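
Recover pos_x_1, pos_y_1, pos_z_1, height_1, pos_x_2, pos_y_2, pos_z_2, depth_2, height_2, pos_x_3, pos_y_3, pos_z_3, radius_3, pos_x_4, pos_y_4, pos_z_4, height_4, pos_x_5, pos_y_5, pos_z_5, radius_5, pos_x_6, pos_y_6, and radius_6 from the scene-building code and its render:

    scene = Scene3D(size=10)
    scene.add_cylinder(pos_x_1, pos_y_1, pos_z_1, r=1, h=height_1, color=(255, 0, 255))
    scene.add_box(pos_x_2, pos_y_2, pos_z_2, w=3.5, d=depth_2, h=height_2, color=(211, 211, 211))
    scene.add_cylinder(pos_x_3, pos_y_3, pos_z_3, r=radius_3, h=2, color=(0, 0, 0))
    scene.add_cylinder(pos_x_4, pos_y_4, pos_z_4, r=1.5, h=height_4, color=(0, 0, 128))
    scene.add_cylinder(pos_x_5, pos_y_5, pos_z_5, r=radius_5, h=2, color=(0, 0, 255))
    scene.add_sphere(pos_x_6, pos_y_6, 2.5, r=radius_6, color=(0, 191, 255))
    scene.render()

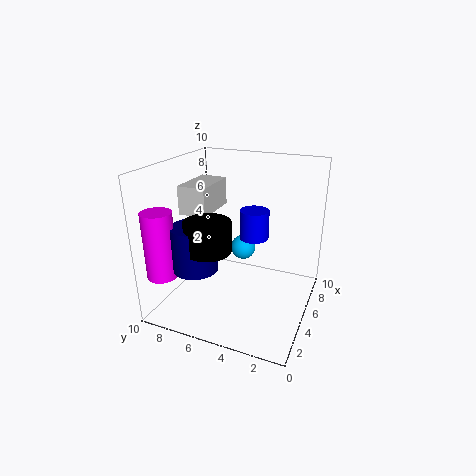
pos_x_1 = 1.5, pos_y_1 = 9, pos_z_1 = 3, height_1 = 4.5, pos_x_2 = 4, pos_y_2 = 7, pos_z_2 = 6.5, depth_2 = 2, height_2 = 2, pos_x_3 = 2.5, pos_y_3 = 6, pos_z_3 = 5, radius_3 = 1.5, pos_x_4 = 2.5, pos_y_4 = 7, pos_z_4 = 3.5, height_4 = 3, pos_x_5 = 5.5, pos_y_5 = 4, pos_z_5 = 5, radius_5 = 1, pos_x_6 = 8.5, pos_y_6 = 6, radius_6 = 1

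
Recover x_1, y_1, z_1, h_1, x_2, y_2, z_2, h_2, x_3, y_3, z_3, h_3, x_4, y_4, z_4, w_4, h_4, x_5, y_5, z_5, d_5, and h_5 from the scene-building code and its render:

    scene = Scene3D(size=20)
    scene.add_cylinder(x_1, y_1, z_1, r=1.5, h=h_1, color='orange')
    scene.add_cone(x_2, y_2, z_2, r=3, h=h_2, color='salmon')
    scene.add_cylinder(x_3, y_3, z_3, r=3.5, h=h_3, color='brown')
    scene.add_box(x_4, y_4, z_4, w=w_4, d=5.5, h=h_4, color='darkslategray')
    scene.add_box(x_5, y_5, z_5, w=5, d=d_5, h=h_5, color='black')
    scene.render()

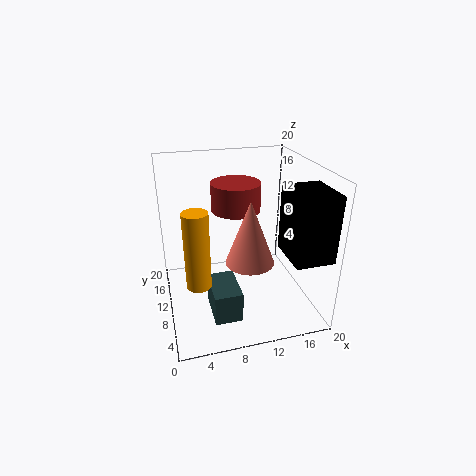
x_1 = 3.5, y_1 = 4, z_1 = 7.5, h_1 = 9.5, x_2 = 10, y_2 = 4.5, z_2 = 9.5, h_2 = 8, x_3 = 10.5, y_3 = 13, z_3 = 13, h_3 = 4, x_4 = 5, y_4 = 2, z_4 = 2.5, w_4 = 3.5, h_4 = 4, x_5 = 14.5, y_5 = 0.5, z_5 = 10, d_5 = 6, h_5 = 8.5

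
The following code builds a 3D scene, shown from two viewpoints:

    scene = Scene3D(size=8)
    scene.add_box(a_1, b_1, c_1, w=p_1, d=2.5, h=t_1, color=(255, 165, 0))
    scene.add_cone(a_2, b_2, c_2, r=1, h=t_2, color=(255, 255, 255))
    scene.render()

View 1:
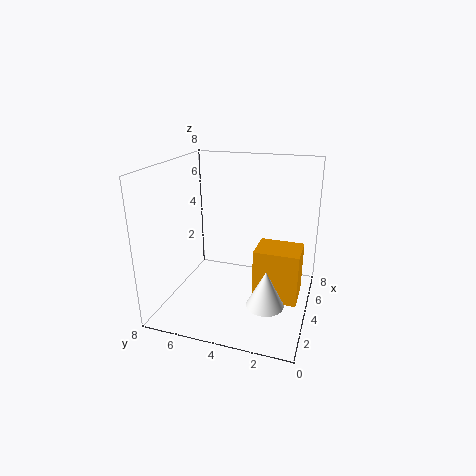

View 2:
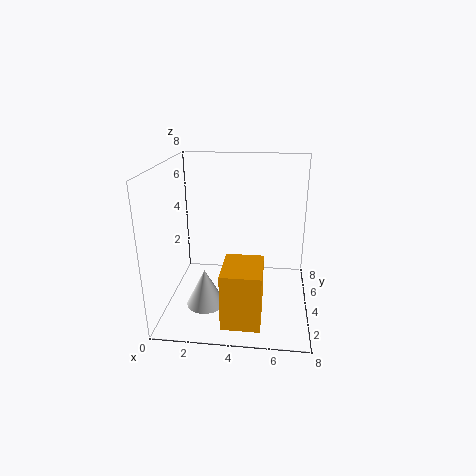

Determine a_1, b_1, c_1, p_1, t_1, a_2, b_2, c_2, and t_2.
a_1 = 3.5
b_1 = 0.5
c_1 = 0.5
p_1 = 2
t_1 = 3
a_2 = 2.5
b_2 = 2
c_2 = 1
t_2 = 2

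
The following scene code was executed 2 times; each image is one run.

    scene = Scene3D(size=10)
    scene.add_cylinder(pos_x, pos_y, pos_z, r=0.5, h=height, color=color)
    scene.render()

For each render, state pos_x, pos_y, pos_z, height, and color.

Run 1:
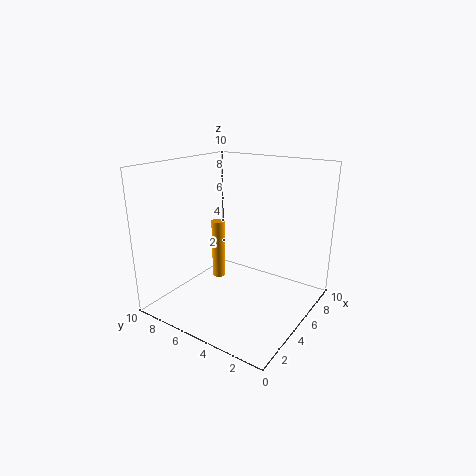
pos_x = 6, pos_y = 7.5, pos_z = 1, height = 4.5, color = 'orange'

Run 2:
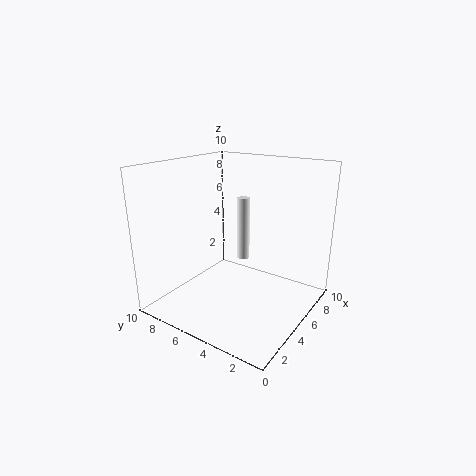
pos_x = 8, pos_y = 6.5, pos_z = 2, height = 5, color = 'white'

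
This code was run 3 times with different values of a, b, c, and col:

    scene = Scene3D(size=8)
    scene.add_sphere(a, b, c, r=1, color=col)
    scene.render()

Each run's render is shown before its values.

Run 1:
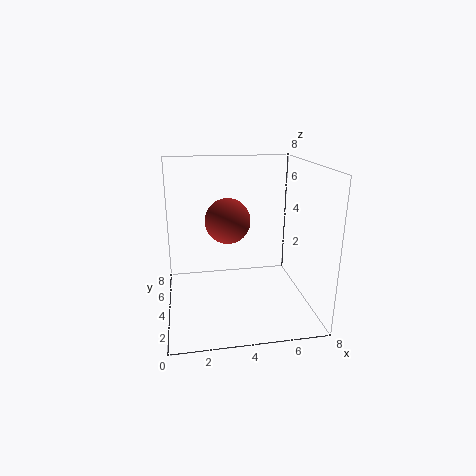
a = 3, b = 1, c = 6, col = 'brown'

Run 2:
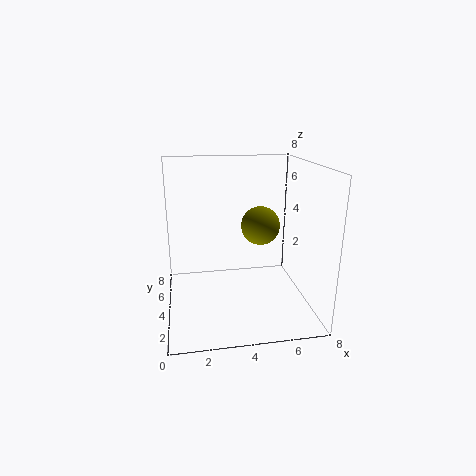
a = 5, b = 3, c = 5, col = 'olive'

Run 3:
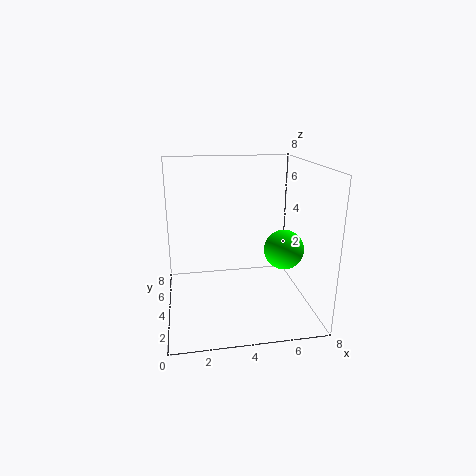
a = 6, b = 2, c = 4, col = 'lime'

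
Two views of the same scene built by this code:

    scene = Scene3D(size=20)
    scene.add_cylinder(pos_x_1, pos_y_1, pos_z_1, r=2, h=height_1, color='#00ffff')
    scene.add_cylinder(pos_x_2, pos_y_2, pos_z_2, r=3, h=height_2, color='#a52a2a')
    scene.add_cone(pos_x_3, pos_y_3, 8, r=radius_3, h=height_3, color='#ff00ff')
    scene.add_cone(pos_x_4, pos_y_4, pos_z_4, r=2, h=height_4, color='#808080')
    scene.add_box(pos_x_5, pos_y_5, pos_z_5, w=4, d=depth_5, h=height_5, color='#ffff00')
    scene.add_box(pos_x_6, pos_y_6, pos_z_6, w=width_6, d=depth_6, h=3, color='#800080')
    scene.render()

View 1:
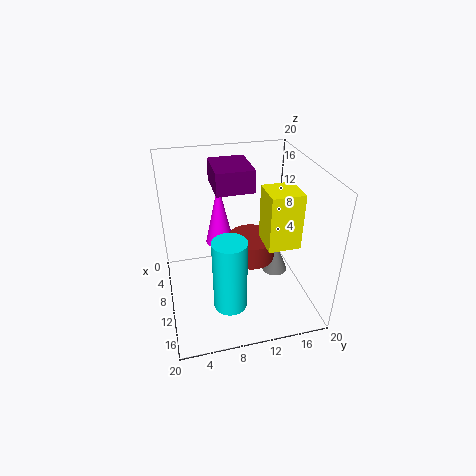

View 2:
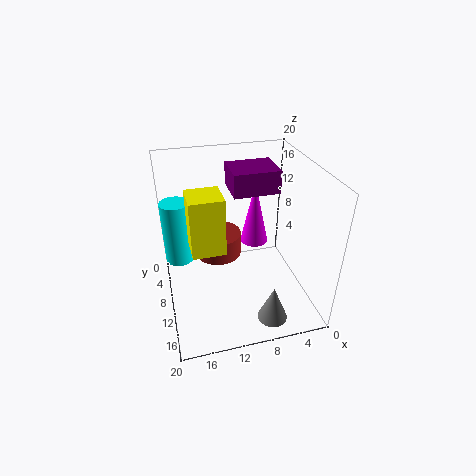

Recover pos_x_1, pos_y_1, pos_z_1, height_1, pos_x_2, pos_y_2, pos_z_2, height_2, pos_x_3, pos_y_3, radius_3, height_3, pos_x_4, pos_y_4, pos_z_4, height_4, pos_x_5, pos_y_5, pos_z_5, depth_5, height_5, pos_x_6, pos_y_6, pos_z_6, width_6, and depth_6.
pos_x_1 = 18, pos_y_1 = 7, pos_z_1 = 6, height_1 = 9, pos_x_2 = 13, pos_y_2 = 11, pos_z_2 = 9, height_2 = 3, pos_x_3 = 7, pos_y_3 = 8, radius_3 = 2, height_3 = 9, pos_x_4 = 7, pos_y_4 = 17, pos_z_4 = 1, height_4 = 5, pos_x_5 = 13, pos_y_5 = 12, pos_z_5 = 12, depth_5 = 4, height_5 = 7, pos_x_6 = 5, pos_y_6 = 7, pos_z_6 = 17, width_6 = 6, depth_6 = 5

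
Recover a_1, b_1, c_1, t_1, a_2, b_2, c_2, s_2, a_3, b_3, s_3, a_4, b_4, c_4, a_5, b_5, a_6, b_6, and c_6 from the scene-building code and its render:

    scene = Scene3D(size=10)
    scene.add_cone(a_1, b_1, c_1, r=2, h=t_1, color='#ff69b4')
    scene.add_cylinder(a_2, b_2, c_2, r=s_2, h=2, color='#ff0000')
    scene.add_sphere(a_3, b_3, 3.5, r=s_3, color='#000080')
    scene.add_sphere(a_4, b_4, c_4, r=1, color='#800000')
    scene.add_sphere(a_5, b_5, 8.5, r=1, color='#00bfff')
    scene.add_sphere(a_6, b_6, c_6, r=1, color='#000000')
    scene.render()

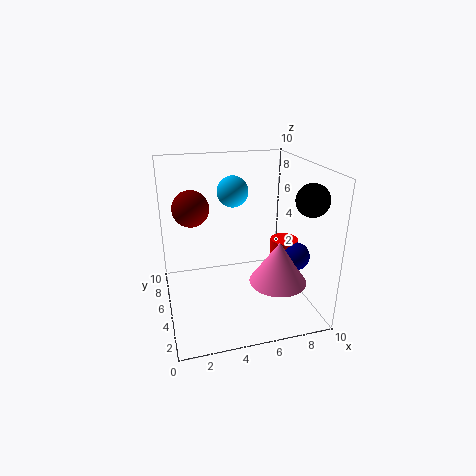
a_1 = 7.5, b_1 = 3.5, c_1 = 2, t_1 = 3, a_2 = 8.5, b_2 = 5, c_2 = 2.5, s_2 = 1, a_3 = 9, b_3 = 4, s_3 = 1, a_4 = 1.5, b_4 = 2, c_4 = 8.5, a_5 = 4.5, b_5 = 4.5, a_6 = 8.5, b_6 = 1.5, c_6 = 8.5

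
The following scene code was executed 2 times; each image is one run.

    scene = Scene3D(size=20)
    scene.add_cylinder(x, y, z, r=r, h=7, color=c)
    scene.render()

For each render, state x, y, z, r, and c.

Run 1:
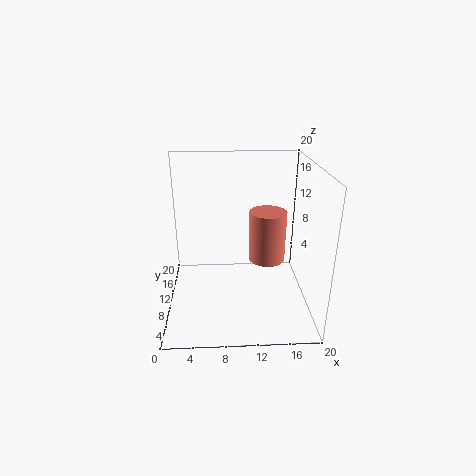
x = 14; y = 9.5; z = 7; r = 2.5; c = 'salmon'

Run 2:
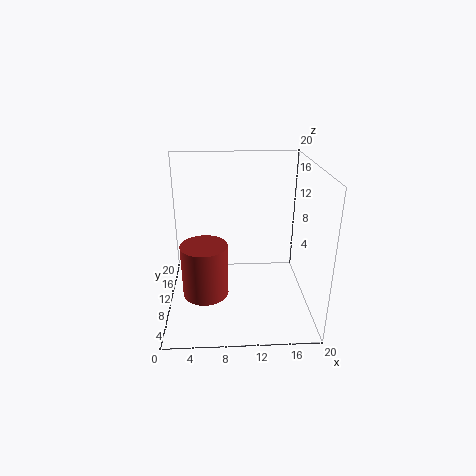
x = 5.5; y = 6; z = 4; r = 3; c = 'brown'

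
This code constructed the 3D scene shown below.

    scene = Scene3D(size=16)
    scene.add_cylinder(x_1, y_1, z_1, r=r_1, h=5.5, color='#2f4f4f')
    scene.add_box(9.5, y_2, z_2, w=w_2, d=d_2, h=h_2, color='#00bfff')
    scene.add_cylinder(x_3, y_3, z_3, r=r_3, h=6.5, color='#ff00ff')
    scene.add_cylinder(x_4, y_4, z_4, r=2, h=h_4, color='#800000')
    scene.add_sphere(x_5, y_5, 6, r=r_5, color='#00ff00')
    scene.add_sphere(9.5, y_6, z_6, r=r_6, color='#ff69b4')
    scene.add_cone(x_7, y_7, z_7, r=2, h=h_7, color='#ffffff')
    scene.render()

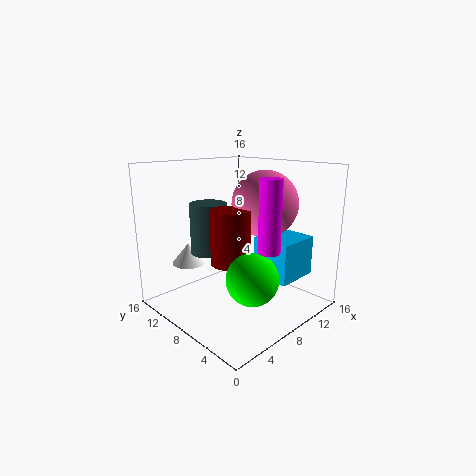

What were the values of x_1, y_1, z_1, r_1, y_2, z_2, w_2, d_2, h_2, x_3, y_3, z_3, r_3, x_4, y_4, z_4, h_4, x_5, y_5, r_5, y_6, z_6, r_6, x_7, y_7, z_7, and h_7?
x_1 = 5.5, y_1 = 10, z_1 = 6.5, r_1 = 2, y_2 = 2.5, z_2 = 3.5, w_2 = 5, d_2 = 4.5, h_2 = 4.5, x_3 = 5, y_3 = 1, z_3 = 9, r_3 = 1, x_4 = 5, y_4 = 6, z_4 = 6.5, h_4 = 5.5, x_5 = 4.5, y_5 = 2.5, r_5 = 2.5, y_6 = 5.5, z_6 = 12, r_6 = 3.5, x_7 = 5.5, y_7 = 14, z_7 = 4, h_7 = 2.5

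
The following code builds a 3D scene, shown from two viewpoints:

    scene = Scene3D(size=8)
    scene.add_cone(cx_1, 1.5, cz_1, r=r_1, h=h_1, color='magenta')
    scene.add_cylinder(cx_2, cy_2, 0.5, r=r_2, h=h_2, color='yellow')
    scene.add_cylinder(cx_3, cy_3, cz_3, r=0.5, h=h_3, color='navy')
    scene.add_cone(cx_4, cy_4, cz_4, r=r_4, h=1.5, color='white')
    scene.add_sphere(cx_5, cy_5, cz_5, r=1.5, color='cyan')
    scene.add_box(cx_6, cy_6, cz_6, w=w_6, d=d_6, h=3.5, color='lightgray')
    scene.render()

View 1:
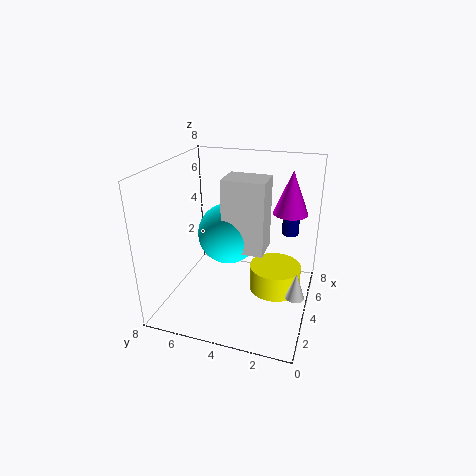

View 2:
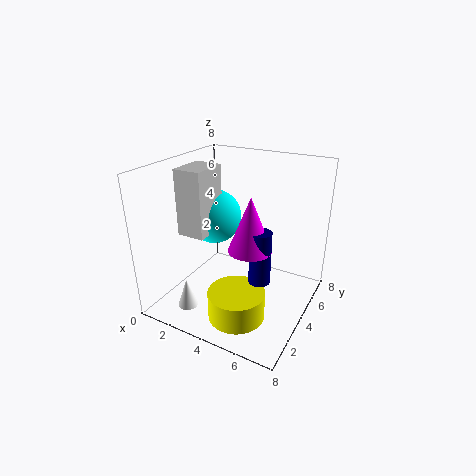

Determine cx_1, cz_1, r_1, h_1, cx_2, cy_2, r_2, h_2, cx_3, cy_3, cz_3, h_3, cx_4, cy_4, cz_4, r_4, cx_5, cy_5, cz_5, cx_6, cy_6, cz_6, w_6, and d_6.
cx_1 = 6, cz_1 = 5, r_1 = 1, h_1 = 2.5, cx_2 = 5, cy_2 = 2, r_2 = 1.5, h_2 = 1.5, cx_3 = 6.5, cy_3 = 1.5, cz_3 = 3.5, h_3 = 2.5, cx_4 = 3, cy_4 = 0.5, cz_4 = 1.5, r_4 = 0.5, cx_5 = 2.5, cy_5 = 4, cz_5 = 5, cx_6 = 1.5, cy_6 = 2, cz_6 = 4.5, w_6 = 1.5, d_6 = 2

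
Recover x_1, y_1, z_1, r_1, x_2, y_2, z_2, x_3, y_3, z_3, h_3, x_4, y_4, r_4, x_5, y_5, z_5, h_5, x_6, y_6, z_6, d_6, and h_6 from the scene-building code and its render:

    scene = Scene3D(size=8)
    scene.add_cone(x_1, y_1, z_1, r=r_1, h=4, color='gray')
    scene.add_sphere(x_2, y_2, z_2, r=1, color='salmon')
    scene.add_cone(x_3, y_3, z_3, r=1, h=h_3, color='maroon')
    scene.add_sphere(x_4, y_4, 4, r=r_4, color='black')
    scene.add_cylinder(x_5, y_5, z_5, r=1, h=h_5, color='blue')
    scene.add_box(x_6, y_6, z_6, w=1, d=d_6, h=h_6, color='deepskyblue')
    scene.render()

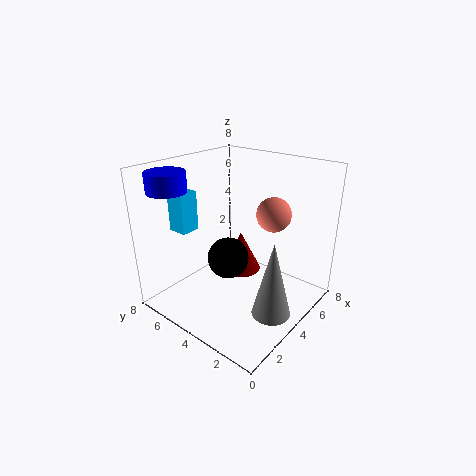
x_1 = 3
y_1 = 1
z_1 = 1
r_1 = 1
x_2 = 6
y_2 = 3
z_2 = 5
x_3 = 3
y_3 = 3
z_3 = 3
h_3 = 2
x_4 = 2
y_4 = 3
r_4 = 1
x_5 = 1
y_5 = 6
z_5 = 7
h_5 = 1
x_6 = 1
y_6 = 5
z_6 = 5
d_6 = 1
h_6 = 2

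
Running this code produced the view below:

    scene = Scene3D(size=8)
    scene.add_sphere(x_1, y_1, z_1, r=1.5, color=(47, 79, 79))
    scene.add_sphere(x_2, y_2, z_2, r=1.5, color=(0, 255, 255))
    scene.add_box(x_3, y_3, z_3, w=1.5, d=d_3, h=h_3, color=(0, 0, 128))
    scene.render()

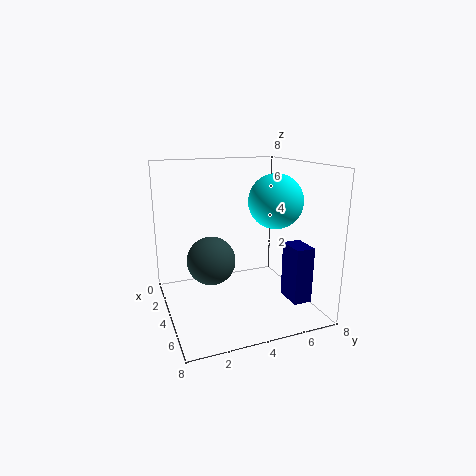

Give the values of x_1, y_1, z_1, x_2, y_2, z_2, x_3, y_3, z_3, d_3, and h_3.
x_1 = 2
y_1 = 3
z_1 = 2
x_2 = 4.5
y_2 = 6
z_2 = 6
x_3 = 5.5
y_3 = 6
z_3 = 1
d_3 = 1
h_3 = 3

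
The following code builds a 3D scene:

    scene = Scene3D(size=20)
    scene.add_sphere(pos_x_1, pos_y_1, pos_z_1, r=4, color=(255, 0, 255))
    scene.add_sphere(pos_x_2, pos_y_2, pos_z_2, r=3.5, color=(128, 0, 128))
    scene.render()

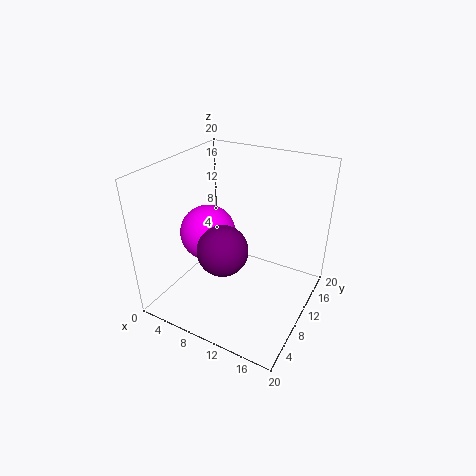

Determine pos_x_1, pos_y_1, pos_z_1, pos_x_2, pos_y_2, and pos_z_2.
pos_x_1 = 5; pos_y_1 = 10; pos_z_1 = 9.5; pos_x_2 = 9; pos_y_2 = 7.5; pos_z_2 = 9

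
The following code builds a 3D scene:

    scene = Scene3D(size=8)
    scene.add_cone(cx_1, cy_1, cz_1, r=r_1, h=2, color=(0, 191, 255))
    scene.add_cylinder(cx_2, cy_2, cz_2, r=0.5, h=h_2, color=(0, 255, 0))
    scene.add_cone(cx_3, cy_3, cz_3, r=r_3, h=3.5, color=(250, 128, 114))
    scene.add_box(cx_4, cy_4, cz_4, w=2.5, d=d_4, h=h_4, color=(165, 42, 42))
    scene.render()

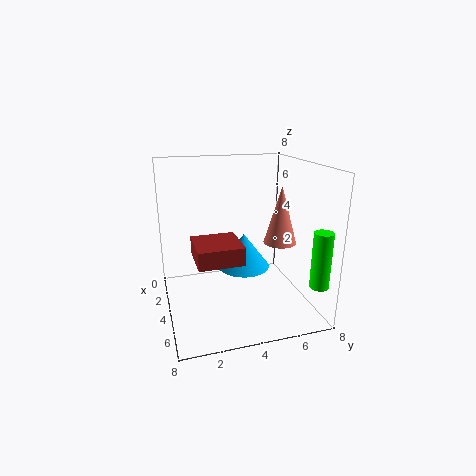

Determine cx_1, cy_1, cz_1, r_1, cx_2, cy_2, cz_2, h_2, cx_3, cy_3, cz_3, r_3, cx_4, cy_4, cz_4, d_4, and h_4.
cx_1 = 3.5
cy_1 = 4.5
cz_1 = 2
r_1 = 1.5
cx_2 = 7
cy_2 = 7.5
cz_2 = 2
h_2 = 3
cx_3 = 3
cy_3 = 7
cz_3 = 3
r_3 = 1
cx_4 = 3
cy_4 = 1.5
cz_4 = 3
d_4 = 2.5
h_4 = 1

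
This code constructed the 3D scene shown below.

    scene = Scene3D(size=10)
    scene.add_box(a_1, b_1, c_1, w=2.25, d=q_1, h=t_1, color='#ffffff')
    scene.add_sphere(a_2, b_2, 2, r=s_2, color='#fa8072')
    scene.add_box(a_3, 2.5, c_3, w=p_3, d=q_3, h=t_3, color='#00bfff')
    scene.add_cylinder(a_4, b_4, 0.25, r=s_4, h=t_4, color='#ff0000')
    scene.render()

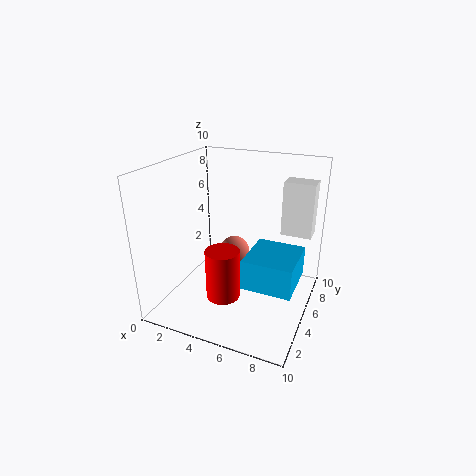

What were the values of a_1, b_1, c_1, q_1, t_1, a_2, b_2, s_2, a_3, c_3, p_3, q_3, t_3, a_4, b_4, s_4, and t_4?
a_1 = 7.25; b_1 = 7.75; c_1 = 4.5; q_1 = 1.5; t_1 = 4; a_2 = 3.25; b_2 = 8.25; s_2 = 1.25; a_3 = 6.25; c_3 = 2.75; p_3 = 3.25; q_3 = 3.5; t_3 = 2; a_4 = 4; b_4 = 4.5; s_4 = 1.25; t_4 = 3.75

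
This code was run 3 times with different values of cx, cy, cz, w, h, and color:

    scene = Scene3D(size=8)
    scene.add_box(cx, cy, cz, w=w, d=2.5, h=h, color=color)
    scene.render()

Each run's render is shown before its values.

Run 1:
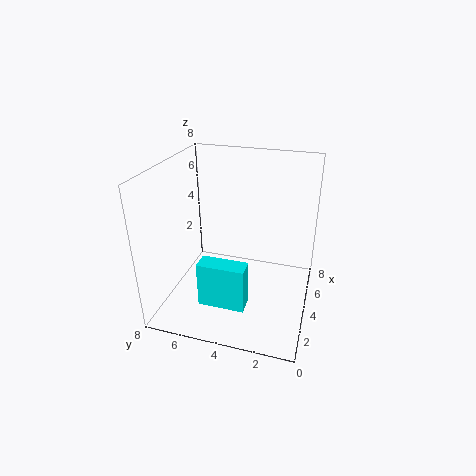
cx = 1.5, cy = 3, cz = 1, w = 1, h = 2.5, color = 'cyan'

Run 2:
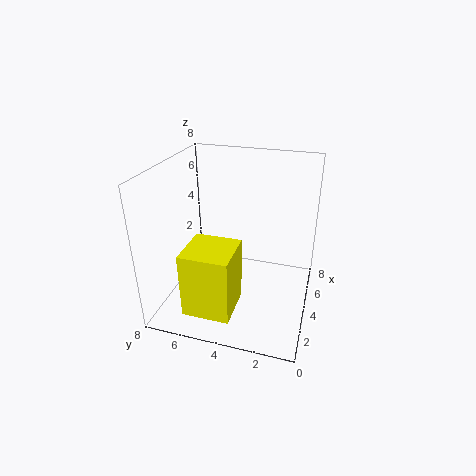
cx = 0.5, cy = 3.5, cz = 1, w = 2.5, h = 3.5, color = 'yellow'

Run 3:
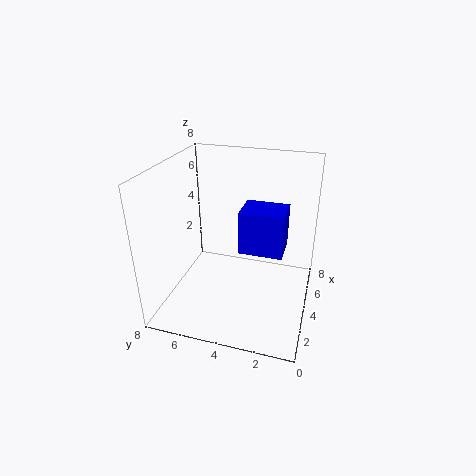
cx = 4, cy = 1.5, cz = 3, w = 2, h = 2.5, color = 'blue'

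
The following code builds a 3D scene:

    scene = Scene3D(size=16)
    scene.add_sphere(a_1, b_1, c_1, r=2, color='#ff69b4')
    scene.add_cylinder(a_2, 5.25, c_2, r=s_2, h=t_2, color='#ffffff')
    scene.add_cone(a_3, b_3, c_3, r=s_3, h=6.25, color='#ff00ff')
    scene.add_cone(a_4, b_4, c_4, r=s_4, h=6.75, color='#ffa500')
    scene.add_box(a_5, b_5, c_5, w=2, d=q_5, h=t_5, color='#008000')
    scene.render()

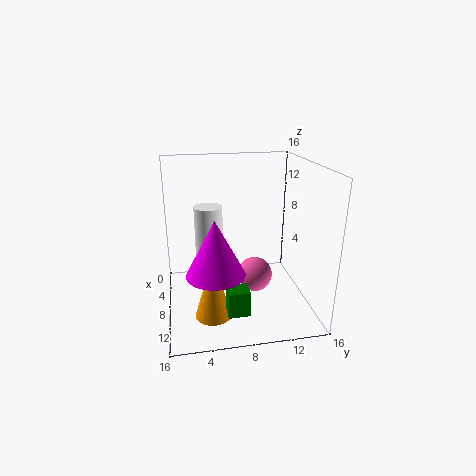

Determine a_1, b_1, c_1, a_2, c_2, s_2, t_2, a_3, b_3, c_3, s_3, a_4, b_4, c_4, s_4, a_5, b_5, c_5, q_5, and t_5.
a_1 = 8
b_1 = 10
c_1 = 3.25
a_2 = 3
c_2 = 3
s_2 = 1.75
t_2 = 7.25
a_3 = 9.5
b_3 = 5.25
c_3 = 4.5
s_3 = 3.25
a_4 = 10.75
b_4 = 4.75
c_4 = 0.25
s_4 = 2
a_5 = 11.5
b_5 = 6
c_5 = 1.5
q_5 = 2.25
t_5 = 2.75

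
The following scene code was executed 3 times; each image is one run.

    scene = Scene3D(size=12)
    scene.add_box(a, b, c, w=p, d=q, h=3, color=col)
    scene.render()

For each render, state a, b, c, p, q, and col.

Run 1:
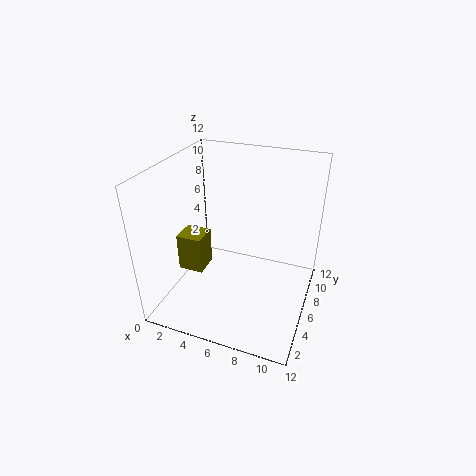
a = 2; b = 3; c = 4; p = 2; q = 2; col = 'olive'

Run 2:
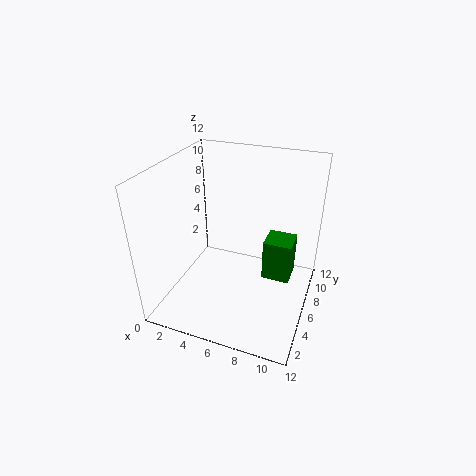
a = 9; b = 3; c = 5; p = 2; q = 2; col = 'green'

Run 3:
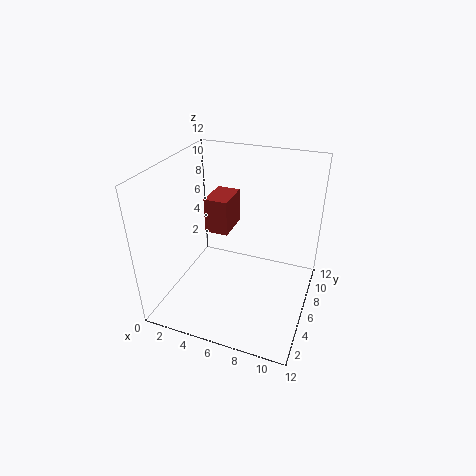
a = 3; b = 6; c = 6; p = 2; q = 3; col = 'brown'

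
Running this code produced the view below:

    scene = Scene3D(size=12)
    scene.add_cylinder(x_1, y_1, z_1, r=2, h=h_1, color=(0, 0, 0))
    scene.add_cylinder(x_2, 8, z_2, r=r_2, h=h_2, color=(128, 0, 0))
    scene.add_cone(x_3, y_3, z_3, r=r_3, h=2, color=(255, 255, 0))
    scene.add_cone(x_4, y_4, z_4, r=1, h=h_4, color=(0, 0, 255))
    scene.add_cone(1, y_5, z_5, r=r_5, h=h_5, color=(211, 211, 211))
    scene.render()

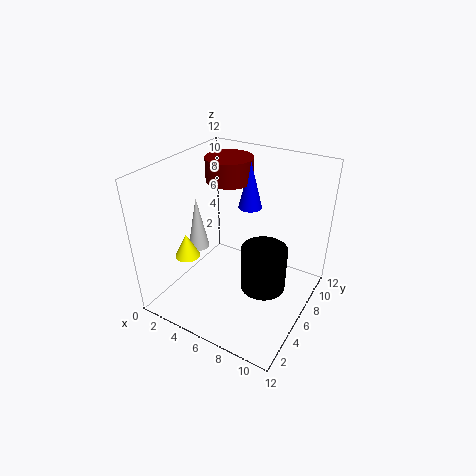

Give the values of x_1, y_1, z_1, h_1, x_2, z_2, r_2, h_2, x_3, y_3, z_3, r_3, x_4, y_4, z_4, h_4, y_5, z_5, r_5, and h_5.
x_1 = 8
y_1 = 7
z_1 = 1
h_1 = 4
x_2 = 4
z_2 = 10
r_2 = 2
h_2 = 2
x_3 = 3
y_3 = 3
z_3 = 5
r_3 = 1
x_4 = 6
y_4 = 8
z_4 = 8
h_4 = 4
y_5 = 7
z_5 = 3
r_5 = 1
h_5 = 5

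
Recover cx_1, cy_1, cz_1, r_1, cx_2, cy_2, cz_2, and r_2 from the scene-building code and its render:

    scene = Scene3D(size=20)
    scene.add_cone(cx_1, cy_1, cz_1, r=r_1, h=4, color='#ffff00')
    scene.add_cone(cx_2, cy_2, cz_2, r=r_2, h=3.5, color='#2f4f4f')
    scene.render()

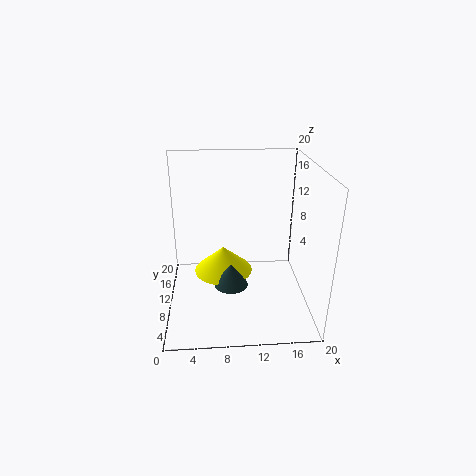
cx_1 = 8
cy_1 = 14
cz_1 = 2.5
r_1 = 4.5
cx_2 = 9
cy_2 = 10.5
cz_2 = 2
r_2 = 2.5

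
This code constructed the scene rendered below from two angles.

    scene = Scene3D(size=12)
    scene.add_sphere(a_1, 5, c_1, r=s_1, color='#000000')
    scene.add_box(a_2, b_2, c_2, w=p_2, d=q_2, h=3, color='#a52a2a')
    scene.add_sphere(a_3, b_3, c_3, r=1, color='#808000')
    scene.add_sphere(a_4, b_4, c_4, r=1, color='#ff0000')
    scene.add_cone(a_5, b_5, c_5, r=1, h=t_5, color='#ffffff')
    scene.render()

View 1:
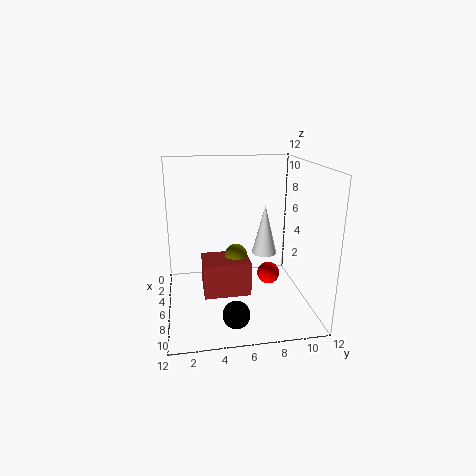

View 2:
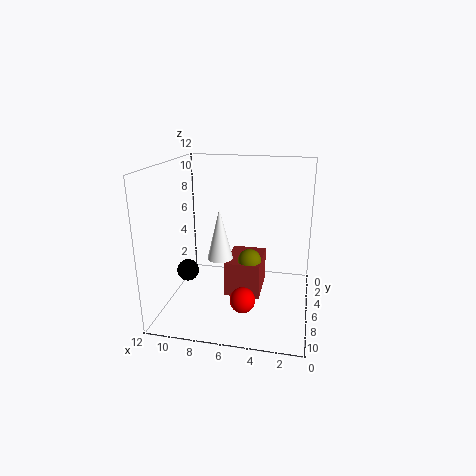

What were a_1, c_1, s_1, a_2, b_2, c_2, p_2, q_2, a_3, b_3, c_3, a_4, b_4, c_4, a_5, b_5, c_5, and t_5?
a_1 = 11, c_1 = 2, s_1 = 1, a_2 = 4, b_2 = 3, c_2 = 1, p_2 = 3, q_2 = 4, a_3 = 5, b_3 = 6, c_3 = 4, a_4 = 5, b_4 = 9, c_4 = 2, a_5 = 7, b_5 = 8, c_5 = 5, t_5 = 4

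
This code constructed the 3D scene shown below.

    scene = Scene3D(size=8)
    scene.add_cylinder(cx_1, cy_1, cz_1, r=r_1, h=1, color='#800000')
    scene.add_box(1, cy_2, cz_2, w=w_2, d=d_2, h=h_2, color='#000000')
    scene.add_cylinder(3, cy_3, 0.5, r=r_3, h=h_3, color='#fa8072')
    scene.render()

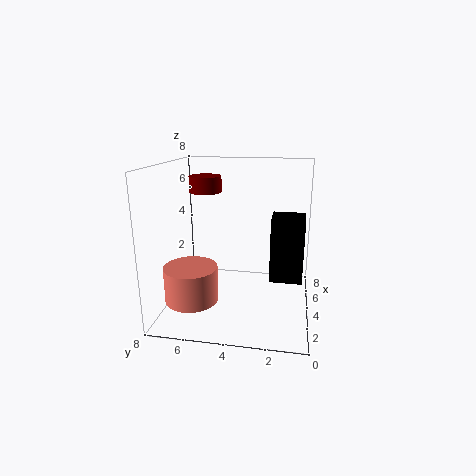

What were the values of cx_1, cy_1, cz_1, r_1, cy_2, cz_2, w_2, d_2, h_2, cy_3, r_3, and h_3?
cx_1 = 6.5
cy_1 = 6.5
cz_1 = 6
r_1 = 1
cy_2 = 0.5
cz_2 = 3
w_2 = 1.5
d_2 = 1.5
h_2 = 3
cy_3 = 6.5
r_3 = 1.5
h_3 = 2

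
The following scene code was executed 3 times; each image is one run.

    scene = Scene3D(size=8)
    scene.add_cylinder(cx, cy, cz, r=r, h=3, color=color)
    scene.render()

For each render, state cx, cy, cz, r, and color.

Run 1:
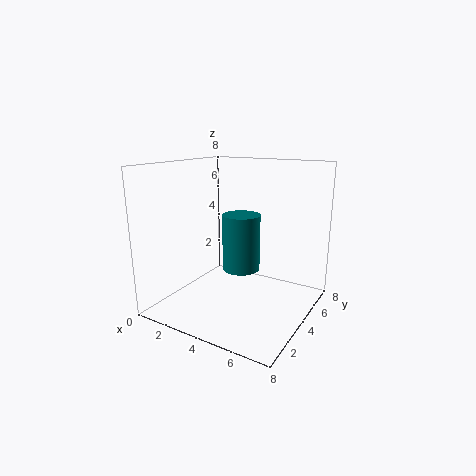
cx = 4.5; cy = 3.5; cz = 2.5; r = 1; color = 'teal'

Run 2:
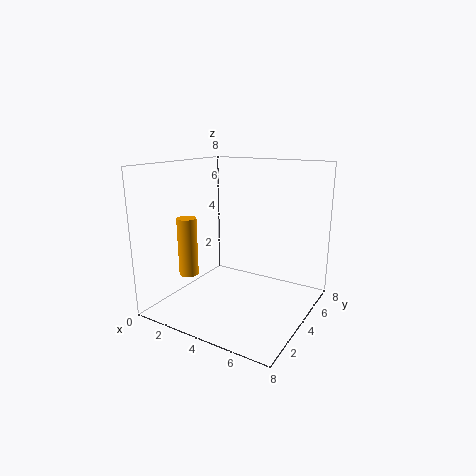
cx = 2.5; cy = 1.5; cz = 2.5; r = 0.5; color = 'orange'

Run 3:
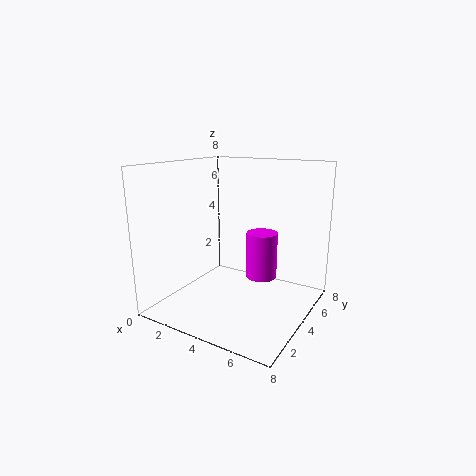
cx = 4; cy = 7; cz = 0.5; r = 1; color = 'magenta'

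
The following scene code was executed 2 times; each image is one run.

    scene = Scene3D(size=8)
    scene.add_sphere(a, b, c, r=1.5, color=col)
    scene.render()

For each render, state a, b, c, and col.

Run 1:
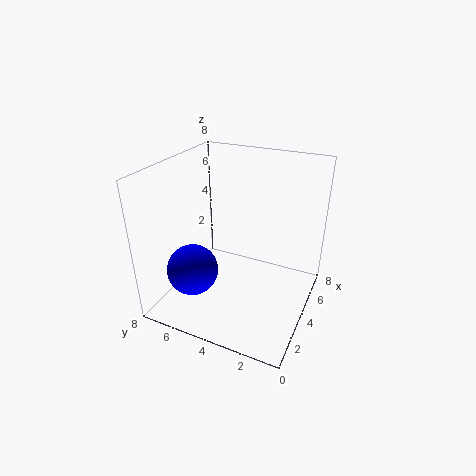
a = 3
b = 6.5
c = 1.75
col = 'blue'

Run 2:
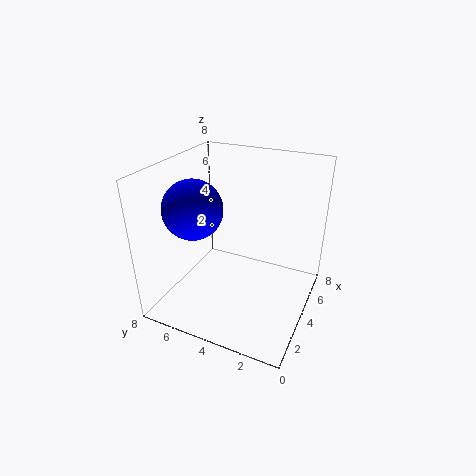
a = 2
b = 5.5
c = 6.25
col = 'blue'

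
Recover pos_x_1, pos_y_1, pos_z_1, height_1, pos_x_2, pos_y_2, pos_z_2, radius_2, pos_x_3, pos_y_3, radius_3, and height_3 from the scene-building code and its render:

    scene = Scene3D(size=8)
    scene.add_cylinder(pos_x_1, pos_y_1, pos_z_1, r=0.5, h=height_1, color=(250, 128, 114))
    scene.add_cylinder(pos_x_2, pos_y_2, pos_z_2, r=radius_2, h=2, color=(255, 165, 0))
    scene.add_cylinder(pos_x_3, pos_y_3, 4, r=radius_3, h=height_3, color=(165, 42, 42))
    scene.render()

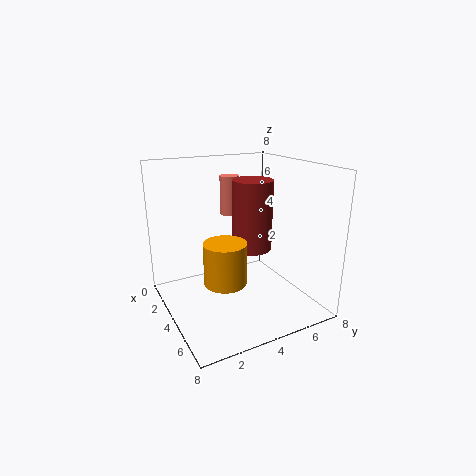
pos_x_1 = 4; pos_y_1 = 3.5; pos_z_1 = 5.5; height_1 = 2; pos_x_2 = 6.5; pos_y_2 = 2; pos_z_2 = 3; radius_2 = 1; pos_x_3 = 5.5; pos_y_3 = 4; radius_3 = 1; height_3 = 3.5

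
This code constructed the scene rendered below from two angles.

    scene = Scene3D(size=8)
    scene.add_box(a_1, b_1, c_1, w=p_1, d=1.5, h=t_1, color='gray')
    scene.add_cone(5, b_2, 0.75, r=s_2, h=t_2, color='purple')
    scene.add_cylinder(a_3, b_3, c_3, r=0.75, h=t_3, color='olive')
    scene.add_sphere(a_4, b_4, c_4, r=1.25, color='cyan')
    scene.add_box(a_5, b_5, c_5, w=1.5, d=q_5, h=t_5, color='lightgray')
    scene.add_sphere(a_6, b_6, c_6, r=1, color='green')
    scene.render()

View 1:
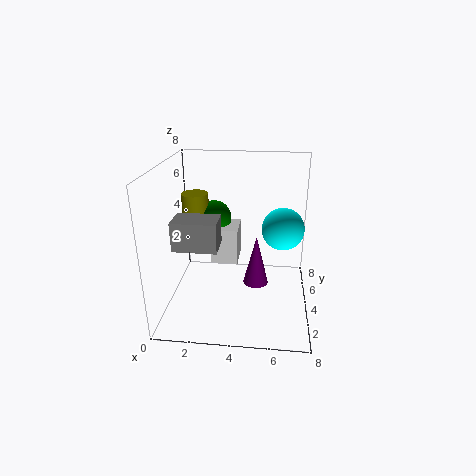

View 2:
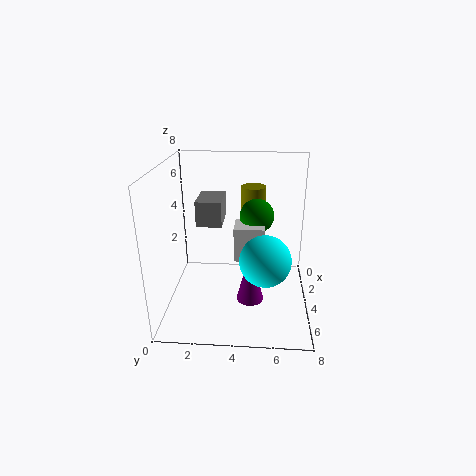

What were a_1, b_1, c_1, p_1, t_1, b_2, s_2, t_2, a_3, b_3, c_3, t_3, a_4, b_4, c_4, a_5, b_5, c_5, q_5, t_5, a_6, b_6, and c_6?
a_1 = 1, b_1 = 1.5, c_1 = 4.25, p_1 = 2.25, t_1 = 1.5, b_2 = 4.75, s_2 = 0.75, t_2 = 3, a_3 = 1.5, b_3 = 4.75, c_3 = 4, t_3 = 2.25, a_4 = 6.5, b_4 = 5.5, c_4 = 4, a_5 = 2.5, b_5 = 3.75, c_5 = 2.5, q_5 = 1.75, t_5 = 2, a_6 = 2.5, b_6 = 5, c_6 = 4.75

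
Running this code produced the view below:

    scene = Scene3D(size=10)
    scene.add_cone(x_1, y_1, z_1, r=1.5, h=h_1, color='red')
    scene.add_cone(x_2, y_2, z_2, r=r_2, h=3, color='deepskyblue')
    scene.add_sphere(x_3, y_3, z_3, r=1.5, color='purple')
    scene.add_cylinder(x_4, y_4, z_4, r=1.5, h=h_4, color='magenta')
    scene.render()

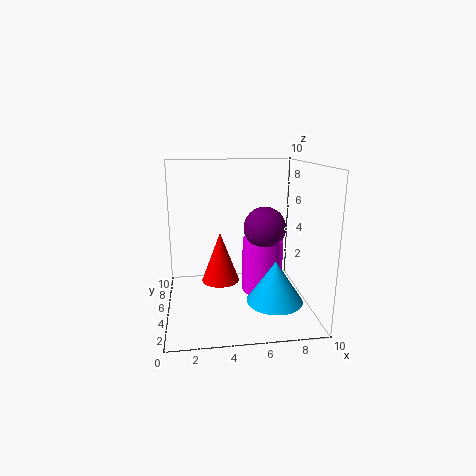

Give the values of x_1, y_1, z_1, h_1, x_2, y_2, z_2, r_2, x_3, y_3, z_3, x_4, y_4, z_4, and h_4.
x_1 = 4; y_1 = 8; z_1 = 0.5; h_1 = 4; x_2 = 7.5; y_2 = 4; z_2 = 0.5; r_2 = 2; x_3 = 7; y_3 = 5.5; z_3 = 5.5; x_4 = 7; y_4 = 6; z_4 = 0.5; h_4 = 4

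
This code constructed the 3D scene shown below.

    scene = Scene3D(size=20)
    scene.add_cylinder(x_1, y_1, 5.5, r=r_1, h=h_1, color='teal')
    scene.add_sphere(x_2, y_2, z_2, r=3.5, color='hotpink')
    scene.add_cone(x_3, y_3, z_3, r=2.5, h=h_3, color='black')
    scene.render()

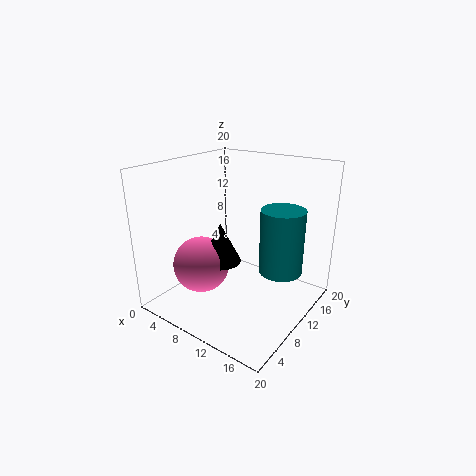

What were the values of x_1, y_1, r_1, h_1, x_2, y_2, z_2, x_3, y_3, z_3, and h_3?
x_1 = 15.5
y_1 = 12.5
r_1 = 3
h_1 = 9
x_2 = 9
y_2 = 3.5
z_2 = 8.5
x_3 = 11
y_3 = 5
z_3 = 9
h_3 = 5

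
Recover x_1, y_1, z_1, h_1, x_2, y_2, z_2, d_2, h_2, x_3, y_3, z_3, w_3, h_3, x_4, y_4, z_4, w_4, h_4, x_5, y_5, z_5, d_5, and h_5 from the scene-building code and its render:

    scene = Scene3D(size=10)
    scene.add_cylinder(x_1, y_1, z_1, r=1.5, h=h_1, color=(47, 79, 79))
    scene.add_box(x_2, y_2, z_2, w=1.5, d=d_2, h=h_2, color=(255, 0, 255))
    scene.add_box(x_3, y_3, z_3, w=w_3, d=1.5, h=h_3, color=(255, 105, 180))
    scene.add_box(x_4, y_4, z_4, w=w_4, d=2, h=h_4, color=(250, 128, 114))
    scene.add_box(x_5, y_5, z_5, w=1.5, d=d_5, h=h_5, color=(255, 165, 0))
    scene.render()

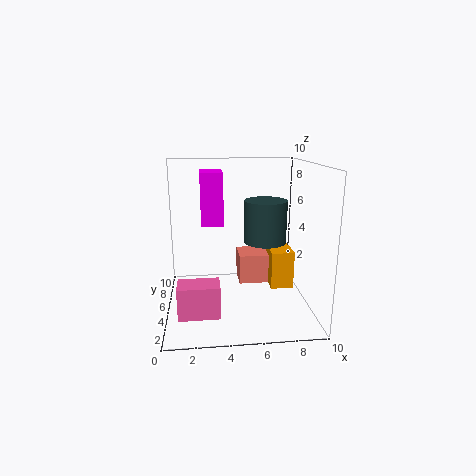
x_1 = 7, y_1 = 5.5, z_1 = 4.5, h_1 = 3, x_2 = 2.5, y_2 = 4.5, z_2 = 6, d_2 = 2.5, h_2 = 3.5, x_3 = 1, y_3 = 0.5, z_3 = 1.5, w_3 = 2.5, h_3 = 2, x_4 = 5, y_4 = 4, z_4 = 2, w_4 = 3, h_4 = 2, x_5 = 7, y_5 = 3, z_5 = 2, d_5 = 2, h_5 = 2.5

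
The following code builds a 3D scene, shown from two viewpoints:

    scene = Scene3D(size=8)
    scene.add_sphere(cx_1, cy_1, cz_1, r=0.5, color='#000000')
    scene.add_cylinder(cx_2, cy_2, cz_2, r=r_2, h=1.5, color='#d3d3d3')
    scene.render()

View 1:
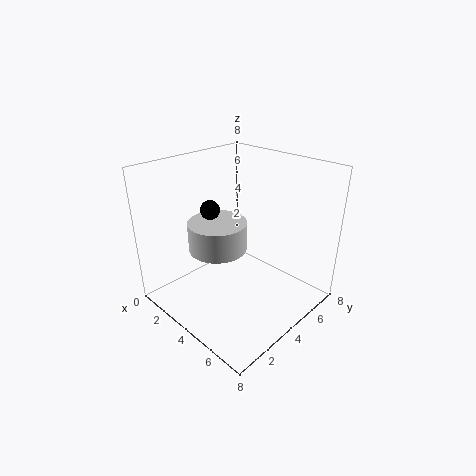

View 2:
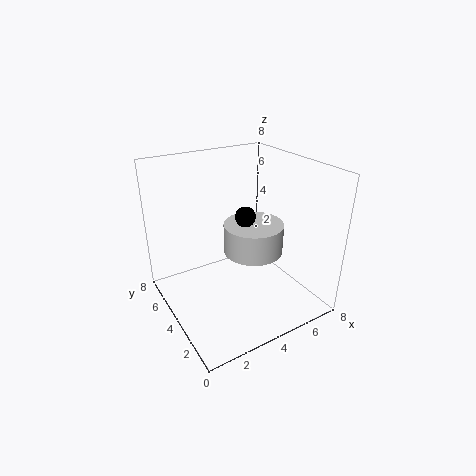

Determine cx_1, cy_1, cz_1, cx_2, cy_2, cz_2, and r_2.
cx_1 = 3.5, cy_1 = 2.5, cz_1 = 6, cx_2 = 4, cy_2 = 2.5, cz_2 = 4, r_2 = 1.5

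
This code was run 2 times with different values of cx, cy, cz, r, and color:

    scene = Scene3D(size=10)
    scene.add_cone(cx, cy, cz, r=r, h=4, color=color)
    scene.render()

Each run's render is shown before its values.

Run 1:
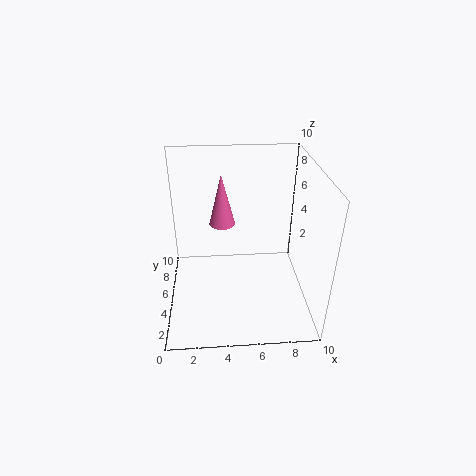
cx = 4, cy = 8, cz = 4.5, r = 1, color = 'hotpink'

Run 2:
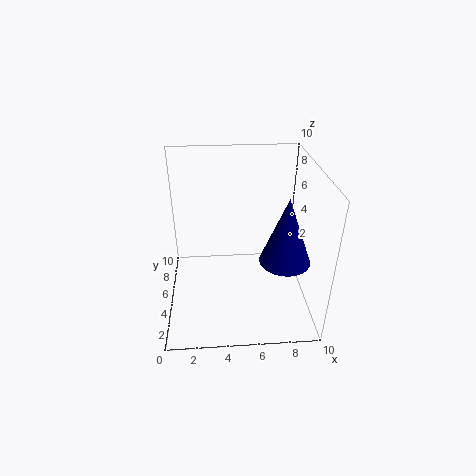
cx = 7.5, cy = 1.5, cz = 5.5, r = 1.5, color = 'navy'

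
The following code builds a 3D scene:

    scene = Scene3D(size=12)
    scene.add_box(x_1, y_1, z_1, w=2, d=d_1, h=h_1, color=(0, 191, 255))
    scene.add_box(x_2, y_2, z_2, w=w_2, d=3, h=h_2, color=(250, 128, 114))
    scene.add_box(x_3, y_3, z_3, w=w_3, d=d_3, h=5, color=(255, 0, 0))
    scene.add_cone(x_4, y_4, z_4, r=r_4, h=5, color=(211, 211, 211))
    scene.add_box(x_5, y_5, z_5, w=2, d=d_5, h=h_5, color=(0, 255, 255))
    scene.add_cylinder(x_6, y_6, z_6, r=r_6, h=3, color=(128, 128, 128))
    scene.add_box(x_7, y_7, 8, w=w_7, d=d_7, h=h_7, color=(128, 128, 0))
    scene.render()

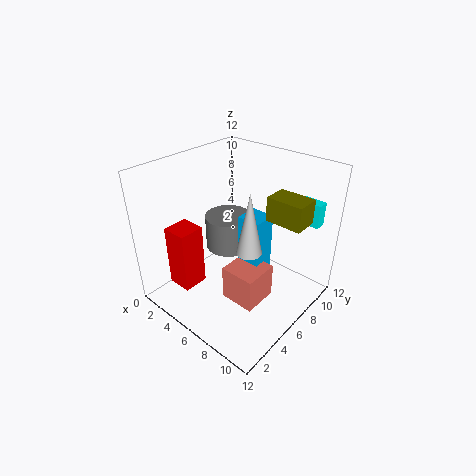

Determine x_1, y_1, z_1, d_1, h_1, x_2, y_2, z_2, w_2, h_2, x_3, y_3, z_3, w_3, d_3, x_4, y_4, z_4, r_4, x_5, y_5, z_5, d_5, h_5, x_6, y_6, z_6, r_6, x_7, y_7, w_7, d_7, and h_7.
x_1 = 6
y_1 = 6
z_1 = 3
d_1 = 2
h_1 = 5
x_2 = 6
y_2 = 4
z_2 = 1
w_2 = 3
h_2 = 3
x_3 = 3
y_3 = 1
z_3 = 3
w_3 = 2
d_3 = 2
x_4 = 8
y_4 = 5
z_4 = 6
r_4 = 1
x_5 = 9
y_5 = 10
z_5 = 7
d_5 = 1
h_5 = 2
x_6 = 4
y_6 = 7
z_6 = 4
r_6 = 2
x_7 = 8
y_7 = 7
w_7 = 3
d_7 = 2
h_7 = 2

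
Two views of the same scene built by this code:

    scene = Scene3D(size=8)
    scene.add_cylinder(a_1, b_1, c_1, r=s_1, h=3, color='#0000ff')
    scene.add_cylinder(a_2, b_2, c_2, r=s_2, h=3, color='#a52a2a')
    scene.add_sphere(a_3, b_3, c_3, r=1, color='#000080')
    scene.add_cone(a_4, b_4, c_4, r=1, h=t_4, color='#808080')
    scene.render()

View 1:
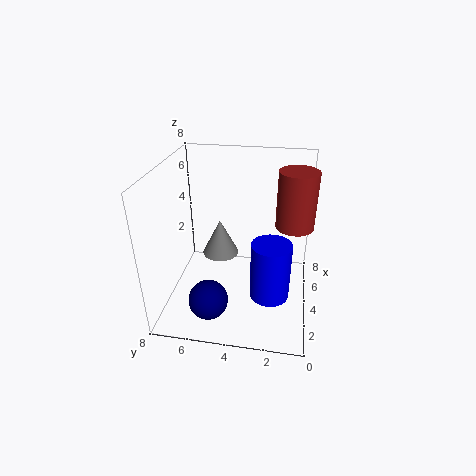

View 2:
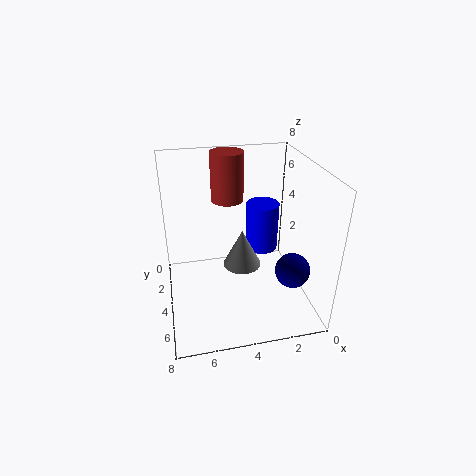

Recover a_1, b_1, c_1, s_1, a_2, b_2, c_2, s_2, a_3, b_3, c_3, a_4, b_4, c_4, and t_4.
a_1 = 2; b_1 = 2; c_1 = 2; s_1 = 1; a_2 = 4; b_2 = 1; c_2 = 5; s_2 = 1; a_3 = 1; b_3 = 5; c_3 = 2; a_4 = 4; b_4 = 5; c_4 = 3; t_4 = 2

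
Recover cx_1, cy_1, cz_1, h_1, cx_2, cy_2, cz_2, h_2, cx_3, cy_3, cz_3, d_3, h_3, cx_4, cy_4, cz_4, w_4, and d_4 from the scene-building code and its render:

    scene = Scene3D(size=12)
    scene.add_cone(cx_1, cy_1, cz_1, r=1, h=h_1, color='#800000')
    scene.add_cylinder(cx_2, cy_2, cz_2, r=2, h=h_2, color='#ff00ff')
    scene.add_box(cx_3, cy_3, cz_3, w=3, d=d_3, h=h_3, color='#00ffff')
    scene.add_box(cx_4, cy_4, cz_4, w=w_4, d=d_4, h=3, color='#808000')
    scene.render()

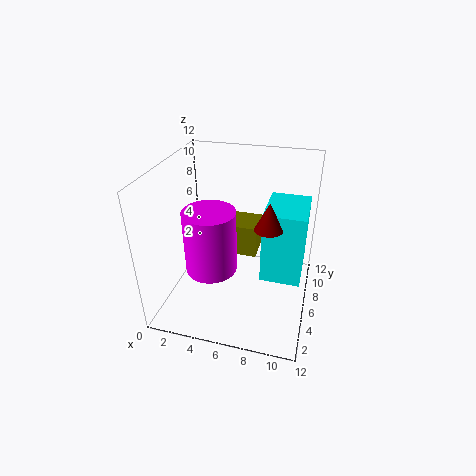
cx_1 = 9, cy_1 = 3, cz_1 = 9, h_1 = 2, cx_2 = 4.5, cy_2 = 3.5, cz_2 = 4.5, h_2 = 5, cx_3 = 8.5, cy_3 = 3, cz_3 = 4.5, d_3 = 4, h_3 = 5.5, cx_4 = 4, cy_4 = 8.5, cz_4 = 2.5, w_4 = 3, d_4 = 3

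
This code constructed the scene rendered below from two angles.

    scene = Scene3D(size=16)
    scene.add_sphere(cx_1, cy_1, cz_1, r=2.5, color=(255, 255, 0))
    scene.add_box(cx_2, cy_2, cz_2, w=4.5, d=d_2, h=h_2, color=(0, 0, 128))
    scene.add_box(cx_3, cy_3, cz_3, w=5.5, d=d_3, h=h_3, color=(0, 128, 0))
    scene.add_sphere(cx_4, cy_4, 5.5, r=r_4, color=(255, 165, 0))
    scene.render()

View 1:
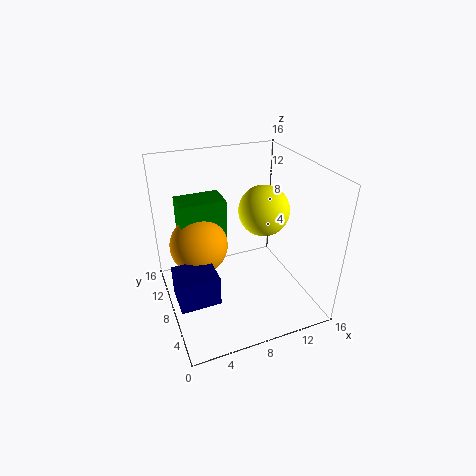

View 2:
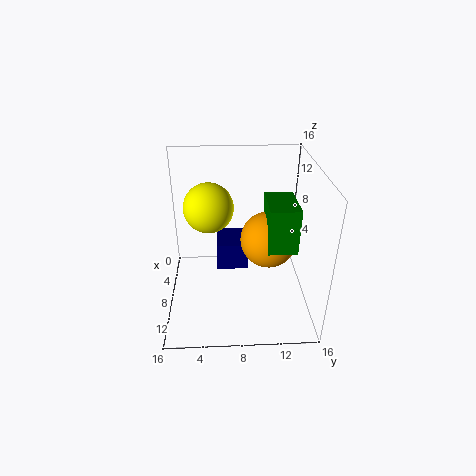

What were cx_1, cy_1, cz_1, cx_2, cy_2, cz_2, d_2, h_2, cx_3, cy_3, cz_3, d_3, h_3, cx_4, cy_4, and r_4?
cx_1 = 9.5; cy_1 = 5; cz_1 = 12.5; cx_2 = 0.5; cy_2 = 5.5; cz_2 = 1.5; d_2 = 4; h_2 = 3.5; cx_3 = 2.5; cy_3 = 11.5; cz_3 = 5.5; d_3 = 3.5; h_3 = 5.5; cx_4 = 4.5; cy_4 = 12; r_4 = 3.5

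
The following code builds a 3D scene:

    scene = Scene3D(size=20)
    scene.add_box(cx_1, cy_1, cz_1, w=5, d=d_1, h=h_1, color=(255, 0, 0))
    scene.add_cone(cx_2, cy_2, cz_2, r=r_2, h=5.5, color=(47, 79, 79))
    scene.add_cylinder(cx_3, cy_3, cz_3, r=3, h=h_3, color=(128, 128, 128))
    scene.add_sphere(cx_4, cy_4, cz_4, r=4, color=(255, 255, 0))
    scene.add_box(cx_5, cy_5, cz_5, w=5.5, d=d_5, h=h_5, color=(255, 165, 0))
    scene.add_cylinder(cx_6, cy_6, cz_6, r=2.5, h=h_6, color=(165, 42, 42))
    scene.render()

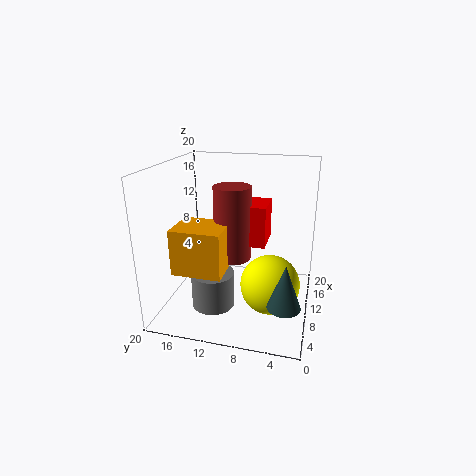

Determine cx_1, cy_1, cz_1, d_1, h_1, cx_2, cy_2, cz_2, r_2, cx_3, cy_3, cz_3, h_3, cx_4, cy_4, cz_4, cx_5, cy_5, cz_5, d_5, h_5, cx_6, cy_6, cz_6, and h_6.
cx_1 = 8.5, cy_1 = 6, cz_1 = 9.5, d_1 = 3.5, h_1 = 5.5, cx_2 = 2.5, cy_2 = 2.5, cz_2 = 5, r_2 = 2, cx_3 = 7.5, cy_3 = 13, cz_3 = 0.5, h_3 = 5, cx_4 = 8, cy_4 = 5, cz_4 = 4.5, cx_5 = 3, cy_5 = 10.5, cz_5 = 7, d_5 = 6.5, h_5 = 6, cx_6 = 9, cy_6 = 10.5, cz_6 = 7.5, h_6 = 10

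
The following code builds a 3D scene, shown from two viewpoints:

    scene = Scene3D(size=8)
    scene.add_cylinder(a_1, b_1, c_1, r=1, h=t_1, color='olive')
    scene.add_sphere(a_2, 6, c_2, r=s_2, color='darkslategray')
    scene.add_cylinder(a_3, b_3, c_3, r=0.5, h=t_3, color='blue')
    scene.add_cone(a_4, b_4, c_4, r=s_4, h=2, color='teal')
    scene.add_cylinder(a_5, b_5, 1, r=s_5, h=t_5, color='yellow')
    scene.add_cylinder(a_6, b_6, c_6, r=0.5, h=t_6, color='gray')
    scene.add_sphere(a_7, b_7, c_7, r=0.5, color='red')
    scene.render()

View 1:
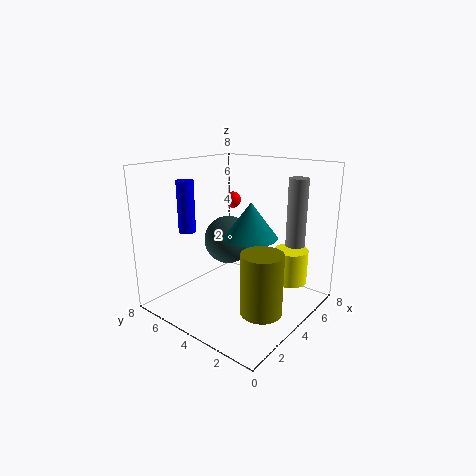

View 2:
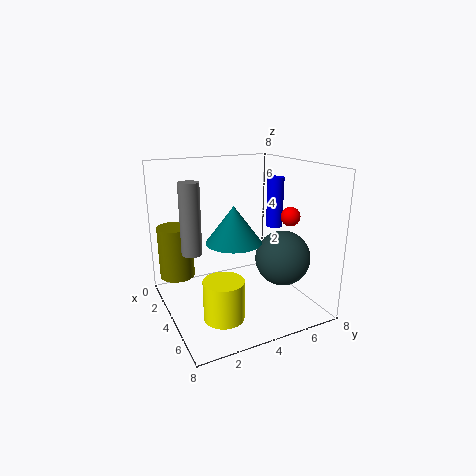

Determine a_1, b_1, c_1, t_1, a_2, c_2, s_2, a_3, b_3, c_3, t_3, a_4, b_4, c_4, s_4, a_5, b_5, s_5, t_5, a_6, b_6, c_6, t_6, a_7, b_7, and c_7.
a_1 = 2; b_1 = 1; c_1 = 1.5; t_1 = 3; a_2 = 5.5; c_2 = 3; s_2 = 1.5; a_3 = 3; b_3 = 7; c_3 = 4; t_3 = 3; a_4 = 4.5; b_4 = 3.5; c_4 = 4; s_4 = 1.5; a_5 = 6.5; b_5 = 2; s_5 = 1; t_5 = 2; a_6 = 5; b_6 = 1; c_6 = 4; t_6 = 3.5; a_7 = 6; b_7 = 6; c_7 = 5.5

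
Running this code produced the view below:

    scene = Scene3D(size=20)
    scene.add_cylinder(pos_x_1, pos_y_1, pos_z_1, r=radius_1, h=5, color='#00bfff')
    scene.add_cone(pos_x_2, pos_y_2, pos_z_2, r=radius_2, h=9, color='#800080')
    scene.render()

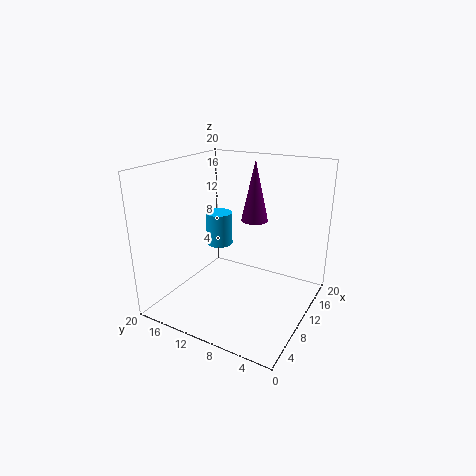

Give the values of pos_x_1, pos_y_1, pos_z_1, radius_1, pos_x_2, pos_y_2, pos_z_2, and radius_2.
pos_x_1 = 13, pos_y_1 = 15, pos_z_1 = 7, radius_1 = 2, pos_x_2 = 15, pos_y_2 = 10, pos_z_2 = 11, radius_2 = 2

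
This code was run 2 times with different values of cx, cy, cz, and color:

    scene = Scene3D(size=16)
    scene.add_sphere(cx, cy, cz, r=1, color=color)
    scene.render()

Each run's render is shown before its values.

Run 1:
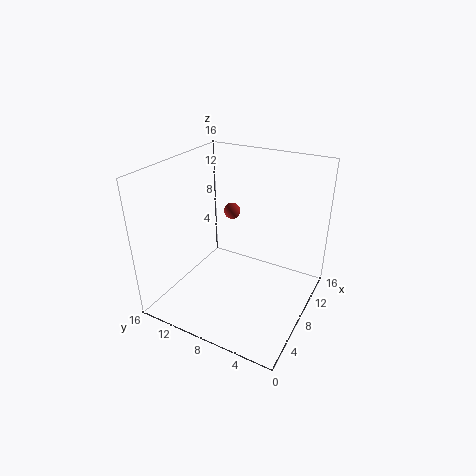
cx = 12
cy = 11
cz = 9
color = 'brown'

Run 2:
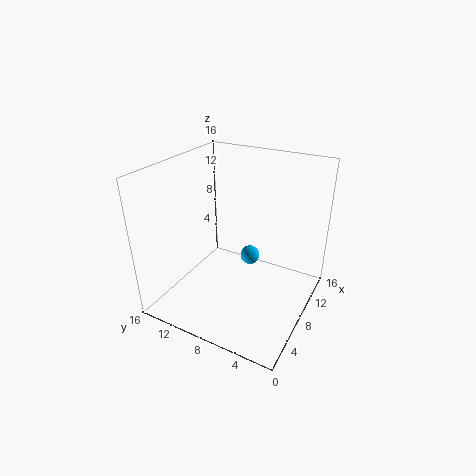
cx = 7
cy = 6
cz = 7
color = 'deepskyblue'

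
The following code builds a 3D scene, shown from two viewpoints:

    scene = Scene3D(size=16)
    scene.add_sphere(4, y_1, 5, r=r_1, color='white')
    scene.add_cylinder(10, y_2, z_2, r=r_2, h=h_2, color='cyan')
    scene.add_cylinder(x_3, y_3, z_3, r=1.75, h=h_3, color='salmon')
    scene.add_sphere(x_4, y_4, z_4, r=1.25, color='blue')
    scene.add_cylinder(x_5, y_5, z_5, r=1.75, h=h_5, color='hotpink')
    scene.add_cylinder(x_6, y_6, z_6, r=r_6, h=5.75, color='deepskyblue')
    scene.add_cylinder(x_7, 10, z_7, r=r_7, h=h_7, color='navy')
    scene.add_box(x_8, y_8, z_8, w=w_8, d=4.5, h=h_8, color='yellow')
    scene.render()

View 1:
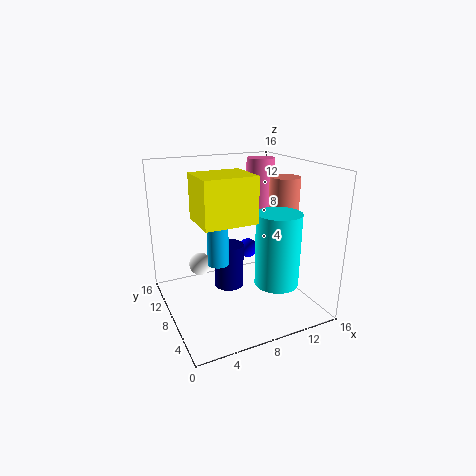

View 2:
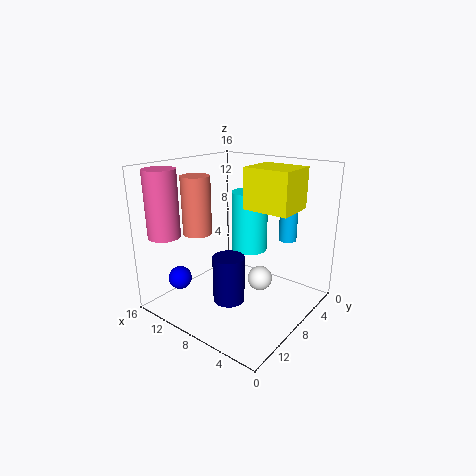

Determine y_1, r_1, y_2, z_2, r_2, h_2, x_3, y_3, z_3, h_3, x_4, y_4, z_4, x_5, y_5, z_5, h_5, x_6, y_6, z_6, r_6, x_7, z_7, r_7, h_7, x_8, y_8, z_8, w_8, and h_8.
y_1 = 9.5
r_1 = 1.25
y_2 = 3
z_2 = 4.5
r_2 = 2.25
h_2 = 7.5
x_3 = 14
y_3 = 8.25
z_3 = 7.25
h_3 = 7
x_4 = 12
y_4 = 13.25
z_4 = 4
x_5 = 13.75
y_5 = 13.5
z_5 = 8.5
h_5 = 7.25
x_6 = 4
y_6 = 4
z_6 = 7.5
r_6 = 1
x_7 = 7.75
z_7 = 1.25
r_7 = 1.75
h_7 = 5.25
x_8 = 2.5
y_8 = 3
z_8 = 11.25
w_8 = 5.25
h_8 = 4.5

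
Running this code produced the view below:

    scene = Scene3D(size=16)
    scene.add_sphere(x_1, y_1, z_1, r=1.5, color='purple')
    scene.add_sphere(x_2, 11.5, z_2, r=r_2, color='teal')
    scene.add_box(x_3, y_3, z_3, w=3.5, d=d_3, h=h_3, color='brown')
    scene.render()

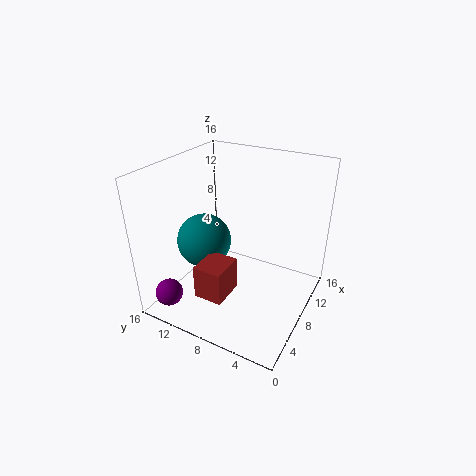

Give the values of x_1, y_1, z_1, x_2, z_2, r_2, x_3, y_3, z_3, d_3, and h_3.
x_1 = 2, y_1 = 13.5, z_1 = 2.5, x_2 = 6.5, z_2 = 7.5, r_2 = 3, x_3 = 1.5, y_3 = 6.5, z_3 = 4, d_3 = 3, h_3 = 3.5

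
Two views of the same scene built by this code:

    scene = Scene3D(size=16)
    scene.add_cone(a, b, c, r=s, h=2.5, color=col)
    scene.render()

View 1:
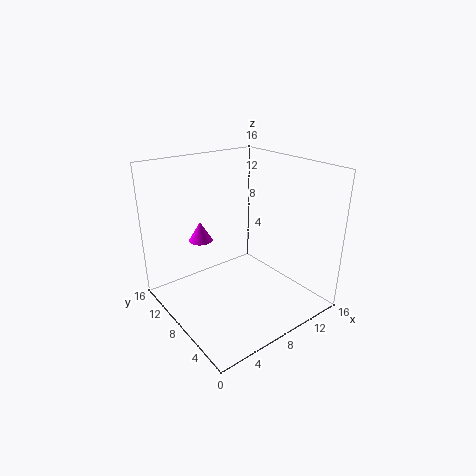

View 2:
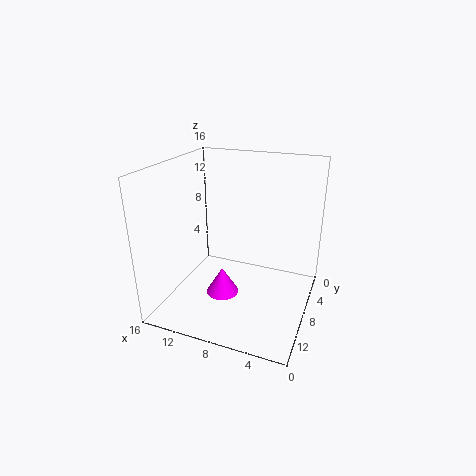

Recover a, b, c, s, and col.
a = 7; b = 14.5; c = 5.5; s = 1.5; col = 'magenta'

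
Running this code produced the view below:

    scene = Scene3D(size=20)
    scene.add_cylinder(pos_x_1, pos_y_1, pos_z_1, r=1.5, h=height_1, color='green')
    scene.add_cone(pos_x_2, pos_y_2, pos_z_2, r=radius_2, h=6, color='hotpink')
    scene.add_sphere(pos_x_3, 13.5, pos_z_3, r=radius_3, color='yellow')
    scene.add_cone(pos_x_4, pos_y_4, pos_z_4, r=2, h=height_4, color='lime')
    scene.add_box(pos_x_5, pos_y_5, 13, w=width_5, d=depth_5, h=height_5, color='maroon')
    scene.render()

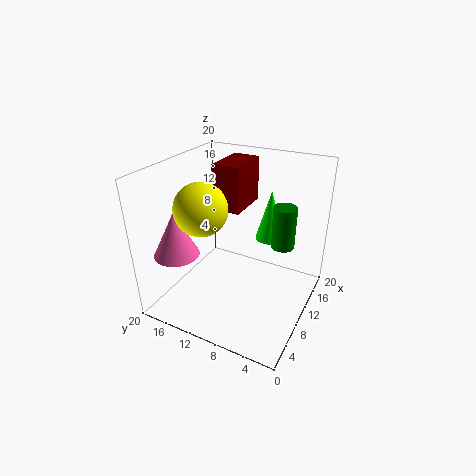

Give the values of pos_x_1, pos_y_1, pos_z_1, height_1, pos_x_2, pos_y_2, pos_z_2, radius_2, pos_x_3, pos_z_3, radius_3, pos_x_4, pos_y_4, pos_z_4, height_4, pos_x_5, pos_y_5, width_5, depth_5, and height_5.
pos_x_1 = 10, pos_y_1 = 3.5, pos_z_1 = 10.5, height_1 = 5.5, pos_x_2 = 4, pos_y_2 = 16, pos_z_2 = 9, radius_2 = 3, pos_x_3 = 6.5, pos_z_3 = 15, radius_3 = 3.5, pos_x_4 = 13, pos_y_4 = 6.5, pos_z_4 = 9.5, height_4 = 7, pos_x_5 = 11, pos_y_5 = 10.5, width_5 = 6.5, depth_5 = 4, height_5 = 6.5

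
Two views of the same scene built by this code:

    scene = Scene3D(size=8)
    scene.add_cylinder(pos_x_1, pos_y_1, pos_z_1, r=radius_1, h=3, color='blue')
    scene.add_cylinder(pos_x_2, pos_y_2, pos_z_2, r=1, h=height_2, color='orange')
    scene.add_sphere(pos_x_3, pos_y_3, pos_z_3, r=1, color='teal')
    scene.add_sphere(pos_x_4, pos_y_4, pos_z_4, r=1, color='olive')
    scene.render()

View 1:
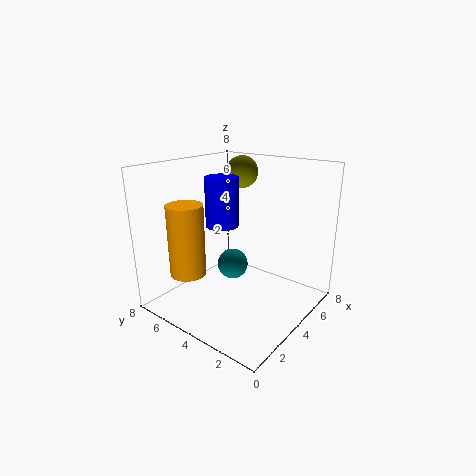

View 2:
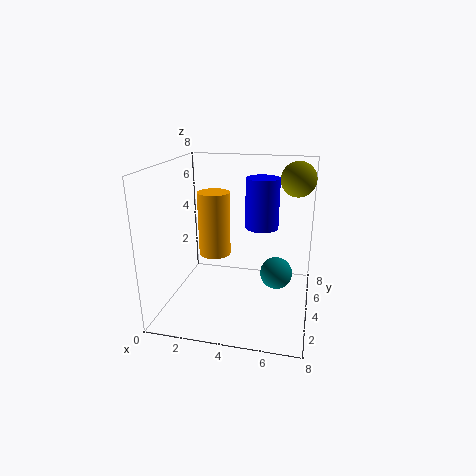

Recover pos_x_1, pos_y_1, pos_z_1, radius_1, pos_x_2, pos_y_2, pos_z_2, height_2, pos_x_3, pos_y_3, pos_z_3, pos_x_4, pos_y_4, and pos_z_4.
pos_x_1 = 5
pos_y_1 = 6
pos_z_1 = 4
radius_1 = 1
pos_x_2 = 2
pos_y_2 = 6
pos_z_2 = 2
height_2 = 4
pos_x_3 = 6
pos_y_3 = 6
pos_z_3 = 1
pos_x_4 = 7
pos_y_4 = 6
pos_z_4 = 7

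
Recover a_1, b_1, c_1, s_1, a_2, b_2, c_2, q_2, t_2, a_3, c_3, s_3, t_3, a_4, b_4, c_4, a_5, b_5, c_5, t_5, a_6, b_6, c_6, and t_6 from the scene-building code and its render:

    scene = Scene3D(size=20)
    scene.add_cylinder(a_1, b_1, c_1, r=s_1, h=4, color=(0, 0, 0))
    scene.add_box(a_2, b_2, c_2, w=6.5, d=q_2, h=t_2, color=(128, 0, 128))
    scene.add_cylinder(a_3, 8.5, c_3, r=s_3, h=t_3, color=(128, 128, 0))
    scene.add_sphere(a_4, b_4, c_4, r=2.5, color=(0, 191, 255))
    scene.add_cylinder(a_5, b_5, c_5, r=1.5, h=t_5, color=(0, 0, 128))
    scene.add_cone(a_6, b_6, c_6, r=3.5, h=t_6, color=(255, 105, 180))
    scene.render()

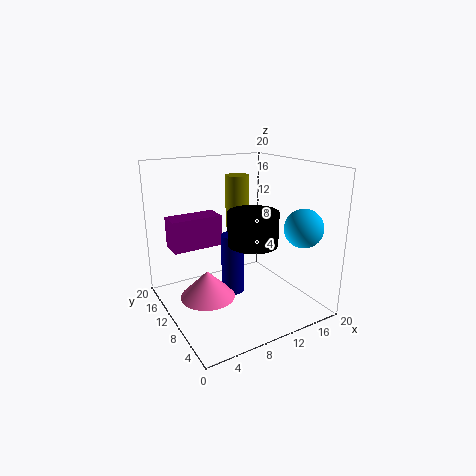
a_1 = 8.5
b_1 = 4
c_1 = 11.5
s_1 = 3
a_2 = 0.5
b_2 = 9
c_2 = 10
q_2 = 3
t_2 = 4
a_3 = 9
c_3 = 12.5
s_3 = 1.5
t_3 = 6.5
a_4 = 15.5
b_4 = 3
c_4 = 12.5
a_5 = 8
b_5 = 8
c_5 = 3.5
t_5 = 8
a_6 = 4
b_6 = 7.5
c_6 = 4
t_6 = 3.5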